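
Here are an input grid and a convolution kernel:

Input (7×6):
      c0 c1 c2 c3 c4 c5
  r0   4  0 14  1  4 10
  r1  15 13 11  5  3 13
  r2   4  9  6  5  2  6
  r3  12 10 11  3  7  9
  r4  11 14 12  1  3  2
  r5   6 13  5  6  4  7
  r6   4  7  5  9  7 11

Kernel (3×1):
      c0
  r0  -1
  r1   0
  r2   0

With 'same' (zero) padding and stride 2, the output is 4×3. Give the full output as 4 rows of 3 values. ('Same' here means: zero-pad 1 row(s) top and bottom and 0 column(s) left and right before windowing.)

0 0 0
-15 -11 -3
-12 -11 -7
-6 -5 -4

Output[0,0]: The receptive field on the zero-padded input at this output position is [0 / 4 / 15]. Elementwise product with the kernel and sum: 0·-1.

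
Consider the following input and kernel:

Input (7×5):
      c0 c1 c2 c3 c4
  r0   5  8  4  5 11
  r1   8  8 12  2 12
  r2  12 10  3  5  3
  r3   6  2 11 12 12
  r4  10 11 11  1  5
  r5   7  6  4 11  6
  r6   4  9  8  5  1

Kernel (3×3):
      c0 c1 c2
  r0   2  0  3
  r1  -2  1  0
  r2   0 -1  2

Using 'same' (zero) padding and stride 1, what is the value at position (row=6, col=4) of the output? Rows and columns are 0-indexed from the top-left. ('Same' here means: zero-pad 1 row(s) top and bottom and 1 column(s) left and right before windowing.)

The receptive field on the zero-padded input at this output position is [11 6 0 / 5 1 0 / 0 0 0]. Elementwise product with the kernel and sum: 11·2 + 0·3 + 5·-2 + 1·1 + 0·-1 + 0·2.

13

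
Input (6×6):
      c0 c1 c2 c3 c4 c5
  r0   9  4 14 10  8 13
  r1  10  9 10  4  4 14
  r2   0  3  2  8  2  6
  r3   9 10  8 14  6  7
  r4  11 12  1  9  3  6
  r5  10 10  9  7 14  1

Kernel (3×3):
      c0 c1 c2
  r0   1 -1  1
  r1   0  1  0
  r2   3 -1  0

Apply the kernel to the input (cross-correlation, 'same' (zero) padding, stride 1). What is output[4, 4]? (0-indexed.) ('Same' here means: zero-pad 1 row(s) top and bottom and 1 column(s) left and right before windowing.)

25

The receptive field on the zero-padded input at this output position is [14 6 7 / 9 3 6 / 7 14 1]. Elementwise product with the kernel and sum: 14·1 + 6·-1 + 7·1 + 3·1 + 7·3 + 14·-1.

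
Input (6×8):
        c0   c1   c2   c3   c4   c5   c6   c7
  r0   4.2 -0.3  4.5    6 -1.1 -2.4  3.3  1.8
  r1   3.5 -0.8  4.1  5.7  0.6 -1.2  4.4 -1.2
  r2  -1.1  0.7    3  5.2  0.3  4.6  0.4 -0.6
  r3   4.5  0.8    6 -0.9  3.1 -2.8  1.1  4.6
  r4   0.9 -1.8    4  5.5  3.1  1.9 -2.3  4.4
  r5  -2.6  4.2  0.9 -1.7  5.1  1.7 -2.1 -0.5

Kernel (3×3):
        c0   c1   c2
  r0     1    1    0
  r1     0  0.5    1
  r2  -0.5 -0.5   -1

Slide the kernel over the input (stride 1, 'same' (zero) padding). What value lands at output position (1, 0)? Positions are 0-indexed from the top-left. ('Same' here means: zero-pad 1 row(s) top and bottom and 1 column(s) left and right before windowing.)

5

The receptive field on the zero-padded input at this output position is [0 4.2 -0.3 / 0 3.5 -0.8 / 0 -1.1 0.7]. Elementwise product with the kernel and sum: 0·1 + 4.2·1 + 3.5·0.5 + -0.8·1 + 0·-0.5 + -1.1·-0.5 + 0.7·-1.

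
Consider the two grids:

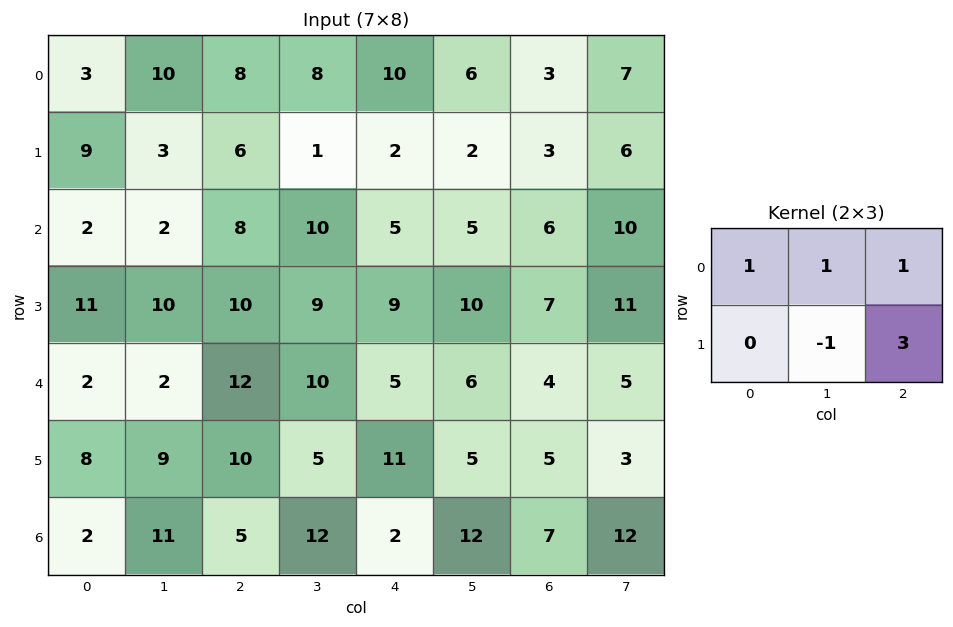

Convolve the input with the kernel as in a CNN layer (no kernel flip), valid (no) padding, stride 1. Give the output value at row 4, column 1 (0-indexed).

The receptive field on the input at this output position is [2 12 10 / 9 10 5]. Elementwise product with the kernel and sum: 2·1 + 12·1 + 10·1 + 10·-1 + 5·3.

29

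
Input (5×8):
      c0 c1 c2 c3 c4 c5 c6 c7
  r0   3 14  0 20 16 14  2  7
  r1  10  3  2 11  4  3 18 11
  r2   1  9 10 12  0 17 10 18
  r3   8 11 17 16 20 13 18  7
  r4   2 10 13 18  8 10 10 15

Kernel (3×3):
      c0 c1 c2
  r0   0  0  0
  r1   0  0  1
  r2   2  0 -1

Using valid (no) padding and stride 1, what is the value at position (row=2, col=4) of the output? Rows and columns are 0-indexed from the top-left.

The receptive field on the input at this output position is [0 17 10 / 20 13 18 / 8 10 10]. Elementwise product with the kernel and sum: 18·1 + 8·2 + 10·-1.

24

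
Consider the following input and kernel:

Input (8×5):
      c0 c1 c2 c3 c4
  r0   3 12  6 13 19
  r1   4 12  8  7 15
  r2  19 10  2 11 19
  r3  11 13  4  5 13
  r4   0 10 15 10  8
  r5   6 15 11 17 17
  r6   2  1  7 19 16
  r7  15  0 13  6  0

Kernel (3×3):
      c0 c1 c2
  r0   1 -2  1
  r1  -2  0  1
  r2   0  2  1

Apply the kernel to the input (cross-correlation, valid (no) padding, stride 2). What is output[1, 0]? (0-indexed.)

The receptive field on the input at this output position is [19 10 2 / 11 13 4 / 0 10 15]. Elementwise product with the kernel and sum: 19·1 + 10·-2 + 2·1 + 11·-2 + 4·1 + 10·2 + 15·1.

18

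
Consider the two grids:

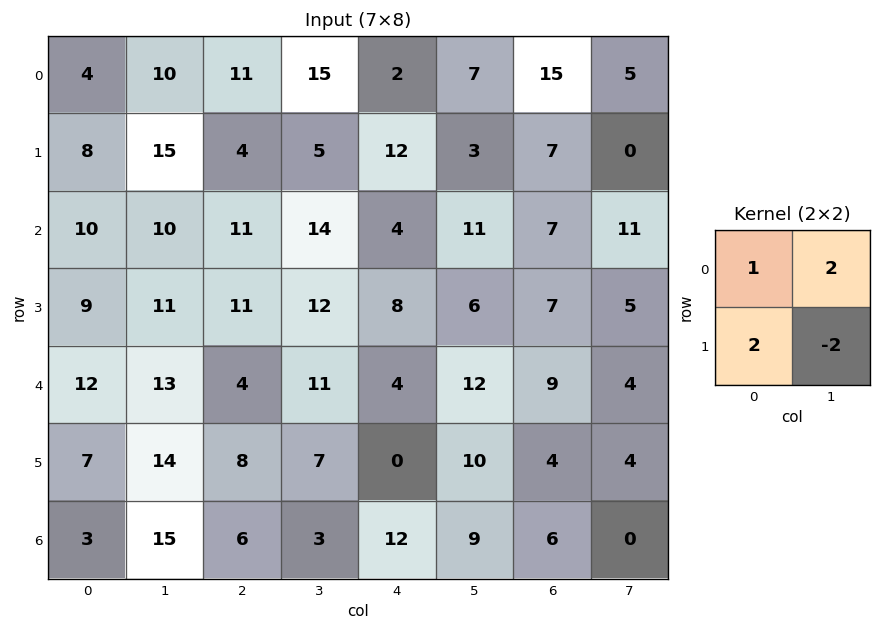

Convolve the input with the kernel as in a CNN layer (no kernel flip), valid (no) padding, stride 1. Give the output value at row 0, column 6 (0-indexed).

The receptive field on the input at this output position is [15 5 / 7 0]. Elementwise product with the kernel and sum: 15·1 + 5·2 + 7·2 + 0·-2.

39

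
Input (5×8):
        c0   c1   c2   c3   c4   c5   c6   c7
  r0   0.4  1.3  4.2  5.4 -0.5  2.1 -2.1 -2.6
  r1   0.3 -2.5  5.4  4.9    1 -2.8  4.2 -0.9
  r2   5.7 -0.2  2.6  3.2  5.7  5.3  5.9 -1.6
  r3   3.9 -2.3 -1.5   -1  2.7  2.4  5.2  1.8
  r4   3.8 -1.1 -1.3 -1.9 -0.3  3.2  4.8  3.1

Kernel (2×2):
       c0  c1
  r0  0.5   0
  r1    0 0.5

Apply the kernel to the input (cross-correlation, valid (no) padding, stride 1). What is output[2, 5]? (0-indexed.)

The receptive field on the input at this output position is [5.3 5.9 / 2.4 5.2]. Elementwise product with the kernel and sum: 5.3·0.5 + 5.2·0.5.

5.25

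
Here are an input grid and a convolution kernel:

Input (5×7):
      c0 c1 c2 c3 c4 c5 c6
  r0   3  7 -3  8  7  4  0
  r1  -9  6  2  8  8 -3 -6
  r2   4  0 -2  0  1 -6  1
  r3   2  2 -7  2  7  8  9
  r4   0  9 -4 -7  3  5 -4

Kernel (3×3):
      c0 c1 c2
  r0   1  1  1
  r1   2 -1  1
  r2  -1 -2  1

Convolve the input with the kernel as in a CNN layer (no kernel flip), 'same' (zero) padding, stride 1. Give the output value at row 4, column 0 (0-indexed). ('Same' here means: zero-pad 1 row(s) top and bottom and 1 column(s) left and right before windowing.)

13

The receptive field on the zero-padded input at this output position is [0 2 2 / 0 0 9 / 0 0 0]. Elementwise product with the kernel and sum: 0·1 + 2·1 + 2·1 + 0·2 + 0·-1 + 9·1 + 0·-1 + 0·-2 + 0·1.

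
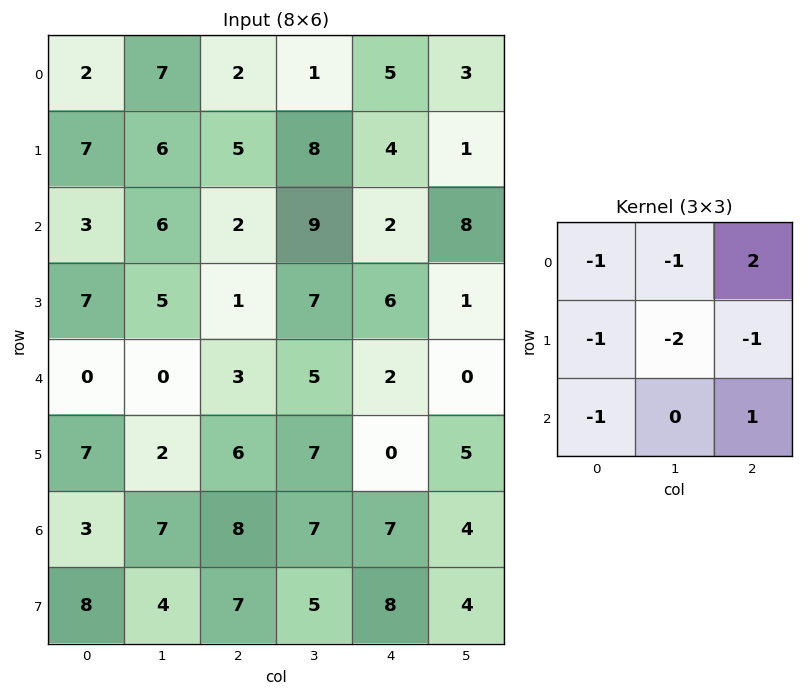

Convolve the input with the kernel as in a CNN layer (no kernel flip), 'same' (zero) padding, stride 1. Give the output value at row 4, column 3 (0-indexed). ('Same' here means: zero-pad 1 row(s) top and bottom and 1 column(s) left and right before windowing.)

The receptive field on the zero-padded input at this output position is [1 7 6 / 3 5 2 / 6 7 0]. Elementwise product with the kernel and sum: 1·-1 + 7·-1 + 6·2 + 3·-1 + 5·-2 + 2·-1 + 6·-1 + 0·1.

-17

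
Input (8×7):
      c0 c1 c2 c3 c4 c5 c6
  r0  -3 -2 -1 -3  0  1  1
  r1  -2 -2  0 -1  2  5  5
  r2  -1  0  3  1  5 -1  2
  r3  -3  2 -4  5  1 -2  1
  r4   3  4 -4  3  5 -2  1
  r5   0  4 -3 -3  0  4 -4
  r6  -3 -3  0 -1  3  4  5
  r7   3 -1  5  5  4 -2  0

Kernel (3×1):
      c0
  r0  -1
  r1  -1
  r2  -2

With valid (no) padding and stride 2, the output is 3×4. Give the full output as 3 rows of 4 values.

7 -5 -12 -10
-2 9 -16 -5
3 7 -11 -7

Output[0,0]: The receptive field on the input at this output position is [-3 / -2 / -1]. Elementwise product with the kernel and sum: -3·-1 + -2·-1 + -1·-2.
Output[0,1]: The receptive field on the input at this output position is [-1 / 0 / 3]. Elementwise product with the kernel and sum: -1·-1 + 0·-1 + 3·-2.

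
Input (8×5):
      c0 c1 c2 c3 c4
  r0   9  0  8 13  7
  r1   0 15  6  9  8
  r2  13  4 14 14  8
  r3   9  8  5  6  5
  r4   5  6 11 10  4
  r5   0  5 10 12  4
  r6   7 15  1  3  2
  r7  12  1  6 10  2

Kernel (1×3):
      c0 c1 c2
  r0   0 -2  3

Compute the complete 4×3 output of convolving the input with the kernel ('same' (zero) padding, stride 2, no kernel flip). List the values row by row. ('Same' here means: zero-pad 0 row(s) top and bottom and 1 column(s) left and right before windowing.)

Output[0,0]: The receptive field on the zero-padded input at this output position is [0 9 0]. Elementwise product with the kernel and sum: 9·-2 + 0·3.

-18 23 -14
-14 14 -16
8 8 -8
31 7 -4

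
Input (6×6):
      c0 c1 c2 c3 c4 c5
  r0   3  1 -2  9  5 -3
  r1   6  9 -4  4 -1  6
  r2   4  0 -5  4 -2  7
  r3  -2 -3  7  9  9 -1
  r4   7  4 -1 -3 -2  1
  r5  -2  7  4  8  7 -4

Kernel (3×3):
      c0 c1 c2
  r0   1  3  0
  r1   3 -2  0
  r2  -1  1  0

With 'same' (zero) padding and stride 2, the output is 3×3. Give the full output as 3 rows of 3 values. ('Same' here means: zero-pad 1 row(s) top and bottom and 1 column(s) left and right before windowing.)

Output[0,0]: The receptive field on the zero-padded input at this output position is [0 0 0 / 0 3 1 / 0 6 9]. Elementwise product with the kernel and sum: 0·1 + 0·3 + 0·3 + 3·-2 + 0·-1 + 6·1.
Output[0,1]: The receptive field on the zero-padded input at this output position is [0 0 0 / 1 -2 9 / 9 -4 4]. Elementwise product with the kernel and sum: 0·1 + 0·3 + 1·3 + -2·-2 + 9·-1 + -4·1.

0 -6 12
8 17 17
-22 29 30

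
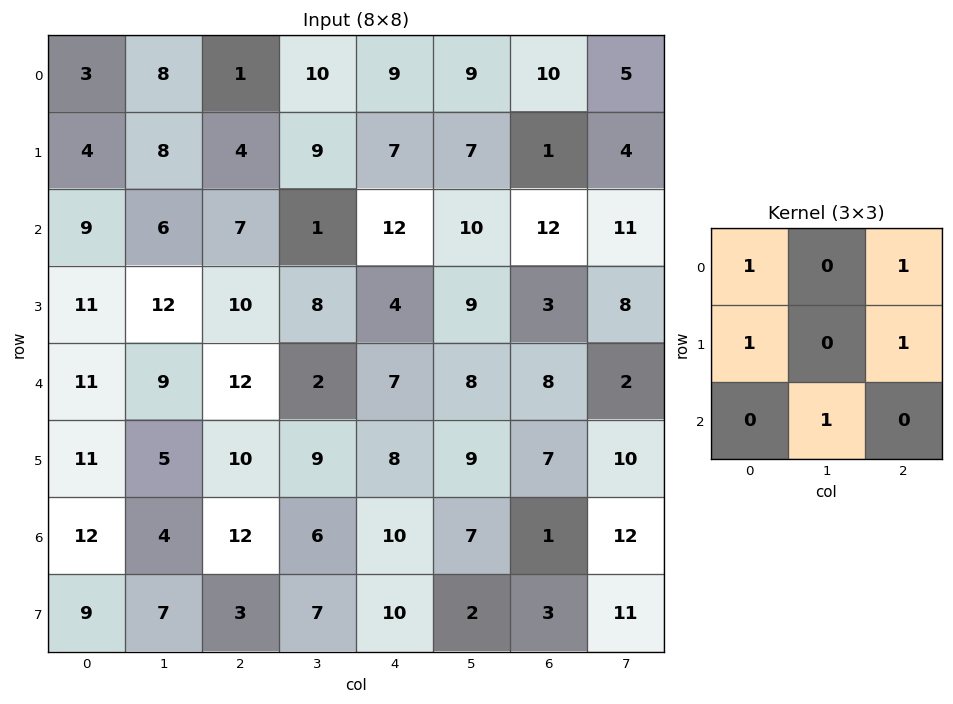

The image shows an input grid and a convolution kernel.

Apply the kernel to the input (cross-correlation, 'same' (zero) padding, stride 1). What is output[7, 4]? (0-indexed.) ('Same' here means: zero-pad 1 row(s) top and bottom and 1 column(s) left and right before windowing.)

22

The receptive field on the zero-padded input at this output position is [6 10 7 / 7 10 2 / 0 0 0]. Elementwise product with the kernel and sum: 6·1 + 7·1 + 7·1 + 2·1 + 0·1.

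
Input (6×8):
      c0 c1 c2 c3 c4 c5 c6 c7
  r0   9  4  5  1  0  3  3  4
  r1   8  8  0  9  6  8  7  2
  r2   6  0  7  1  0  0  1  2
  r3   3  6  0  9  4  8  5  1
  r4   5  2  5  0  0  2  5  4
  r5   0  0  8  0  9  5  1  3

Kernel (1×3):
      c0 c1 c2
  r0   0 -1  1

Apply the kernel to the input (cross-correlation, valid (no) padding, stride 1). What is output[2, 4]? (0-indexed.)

The receptive field on the input at this output position is [0 0 1]. Elementwise product with the kernel and sum: 0·-1 + 1·1.

1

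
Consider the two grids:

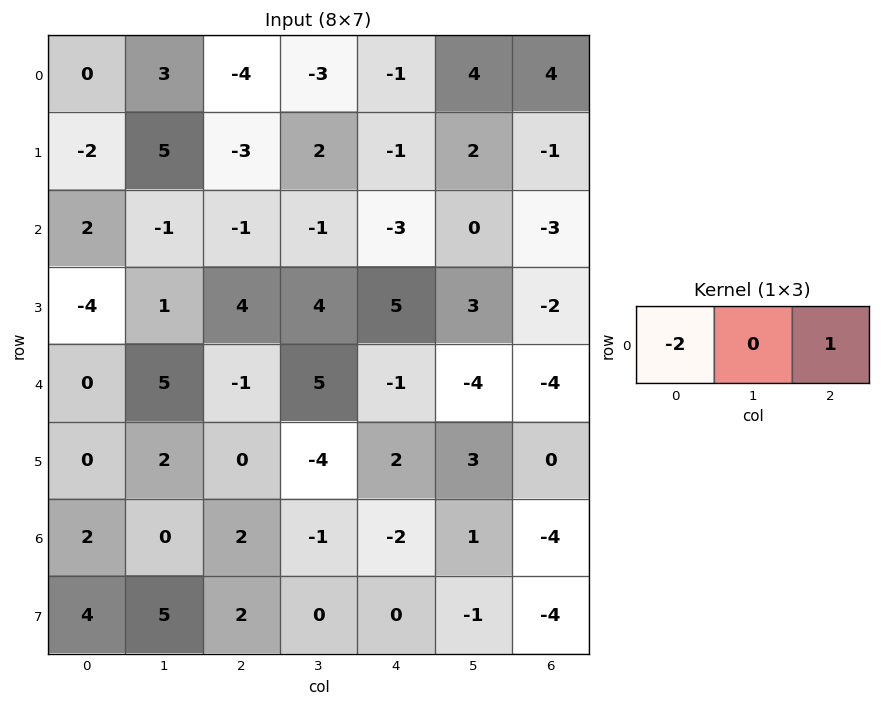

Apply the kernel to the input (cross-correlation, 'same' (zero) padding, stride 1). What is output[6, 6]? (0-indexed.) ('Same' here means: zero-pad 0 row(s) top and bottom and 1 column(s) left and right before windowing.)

The receptive field on the zero-padded input at this output position is [1 -4 0]. Elementwise product with the kernel and sum: 1·-2 + 0·1.

-2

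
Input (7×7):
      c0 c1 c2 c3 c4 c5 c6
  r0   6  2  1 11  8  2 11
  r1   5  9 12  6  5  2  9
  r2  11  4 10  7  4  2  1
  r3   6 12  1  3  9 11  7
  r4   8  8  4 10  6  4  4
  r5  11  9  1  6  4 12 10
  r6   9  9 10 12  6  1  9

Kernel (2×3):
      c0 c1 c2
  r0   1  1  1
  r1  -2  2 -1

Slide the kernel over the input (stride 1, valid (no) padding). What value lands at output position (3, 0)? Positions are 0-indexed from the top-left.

15

The receptive field on the input at this output position is [6 12 1 / 8 8 4]. Elementwise product with the kernel and sum: 6·1 + 12·1 + 1·1 + 8·-2 + 8·2 + 4·-1.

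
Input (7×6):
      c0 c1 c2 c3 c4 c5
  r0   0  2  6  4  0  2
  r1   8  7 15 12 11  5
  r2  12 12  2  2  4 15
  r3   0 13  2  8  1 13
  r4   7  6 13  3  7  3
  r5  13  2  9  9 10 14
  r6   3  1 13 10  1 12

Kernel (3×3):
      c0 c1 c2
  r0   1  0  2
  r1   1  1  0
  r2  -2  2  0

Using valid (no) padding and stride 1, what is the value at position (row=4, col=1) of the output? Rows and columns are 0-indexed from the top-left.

47

The receptive field on the input at this output position is [6 13 3 / 2 9 9 / 1 13 10]. Elementwise product with the kernel and sum: 6·1 + 3·2 + 2·1 + 9·1 + 1·-2 + 13·2.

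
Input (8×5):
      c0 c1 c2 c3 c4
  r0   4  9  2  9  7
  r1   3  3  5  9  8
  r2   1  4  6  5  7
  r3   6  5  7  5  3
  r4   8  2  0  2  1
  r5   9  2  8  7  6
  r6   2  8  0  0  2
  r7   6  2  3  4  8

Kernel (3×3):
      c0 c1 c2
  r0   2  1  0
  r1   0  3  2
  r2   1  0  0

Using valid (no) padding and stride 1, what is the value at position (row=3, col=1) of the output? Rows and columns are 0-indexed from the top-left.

23

The receptive field on the input at this output position is [5 7 5 / 2 0 2 / 2 8 7]. Elementwise product with the kernel and sum: 5·2 + 7·1 + 0·3 + 2·2 + 2·1.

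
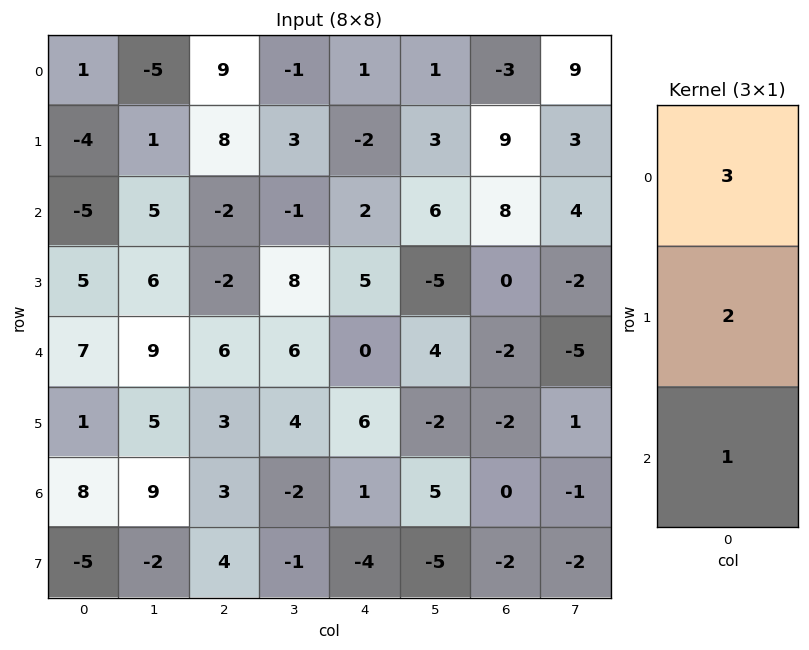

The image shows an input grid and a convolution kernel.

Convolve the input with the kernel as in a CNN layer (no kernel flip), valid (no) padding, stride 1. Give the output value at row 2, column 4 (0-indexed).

16

The receptive field on the input at this output position is [2 / 5 / 0]. Elementwise product with the kernel and sum: 2·3 + 5·2 + 0·1.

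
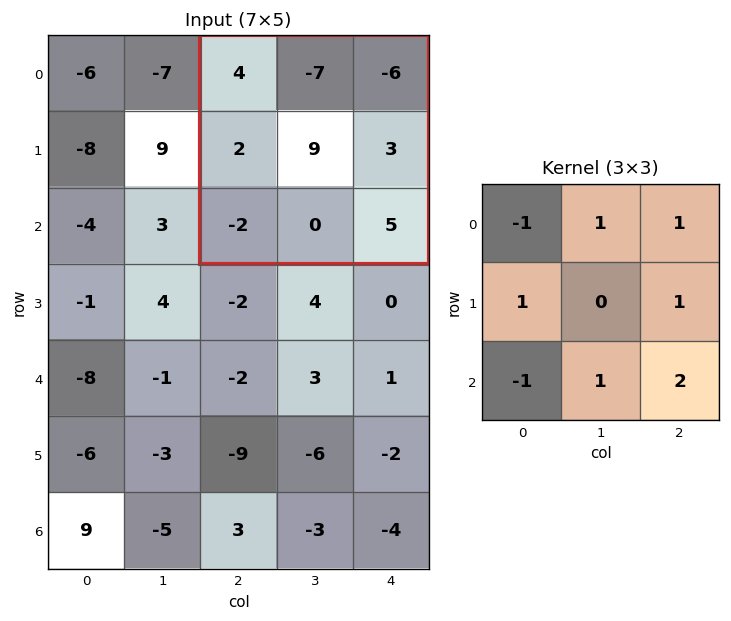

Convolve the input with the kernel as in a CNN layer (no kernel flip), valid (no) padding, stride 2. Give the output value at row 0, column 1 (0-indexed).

The receptive field on the input at this output position is [4 -7 -6 / 2 9 3 / -2 0 5]. Elementwise product with the kernel and sum: 4·-1 + -7·1 + -6·1 + 2·1 + 3·1 + -2·-1 + 0·1 + 5·2.

0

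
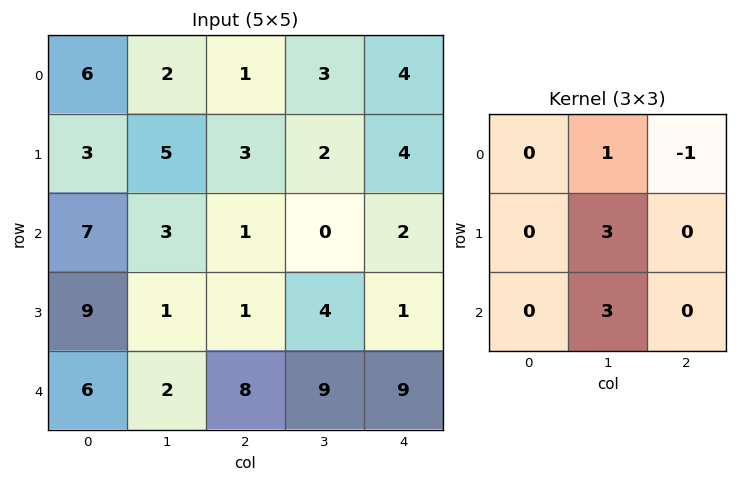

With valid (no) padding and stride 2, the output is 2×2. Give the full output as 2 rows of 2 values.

Output[0,0]: The receptive field on the input at this output position is [6 2 1 / 3 5 3 / 7 3 1]. Elementwise product with the kernel and sum: 2·1 + 1·-1 + 5·3 + 3·3.

25 5
11 37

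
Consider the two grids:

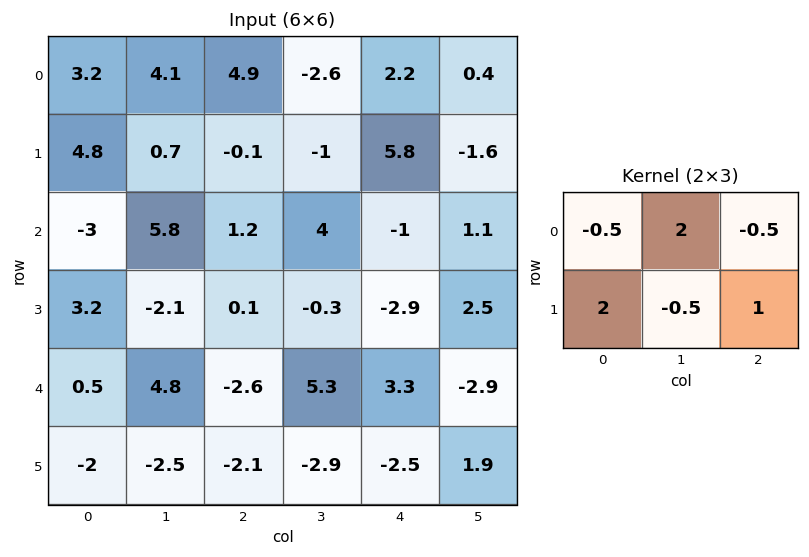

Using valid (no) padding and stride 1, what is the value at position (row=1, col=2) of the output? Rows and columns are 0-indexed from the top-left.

The receptive field on the input at this output position is [-0.1 -1 5.8 / 1.2 4 -1]. Elementwise product with the kernel and sum: -0.1·-0.5 + -1·2 + 5.8·-0.5 + 1.2·2 + 4·-0.5 + -1·1.

-5.45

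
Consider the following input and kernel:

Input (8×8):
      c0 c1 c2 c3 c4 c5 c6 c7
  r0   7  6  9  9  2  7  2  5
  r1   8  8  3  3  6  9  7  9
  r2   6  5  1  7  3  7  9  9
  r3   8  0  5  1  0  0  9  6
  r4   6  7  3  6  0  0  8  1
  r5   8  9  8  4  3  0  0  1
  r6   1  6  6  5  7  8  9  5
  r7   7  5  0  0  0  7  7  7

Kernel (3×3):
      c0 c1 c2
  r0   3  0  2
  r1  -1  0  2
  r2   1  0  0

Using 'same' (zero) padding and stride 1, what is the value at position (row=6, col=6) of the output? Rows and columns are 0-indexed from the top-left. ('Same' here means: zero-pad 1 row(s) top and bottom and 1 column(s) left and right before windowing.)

11

The receptive field on the zero-padded input at this output position is [0 0 1 / 8 9 5 / 7 7 7]. Elementwise product with the kernel and sum: 0·3 + 1·2 + 8·-1 + 5·2 + 7·1.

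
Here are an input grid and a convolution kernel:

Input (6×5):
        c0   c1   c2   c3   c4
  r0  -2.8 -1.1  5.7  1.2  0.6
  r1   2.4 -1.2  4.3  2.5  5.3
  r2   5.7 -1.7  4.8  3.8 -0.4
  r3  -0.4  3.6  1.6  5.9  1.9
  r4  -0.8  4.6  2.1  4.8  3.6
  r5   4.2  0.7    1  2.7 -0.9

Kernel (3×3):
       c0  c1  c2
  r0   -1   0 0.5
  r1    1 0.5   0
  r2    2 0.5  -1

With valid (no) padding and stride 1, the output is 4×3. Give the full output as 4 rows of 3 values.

Output[0,0]: The receptive field on the input at this output position is [-2.8 -1.1 5.7 / 2.4 -1.2 4.3 / 5.7 -1.7 4.8]. Elementwise product with the kernel and sum: -2.8·-1 + 5.7·0.5 + 2.4·1 + -1.2·0.5 + 5.7·2 + -1.7·0.5 + 4.8·-1.
Output[0,1]: The receptive field on the input at this output position is [-1.1 5.7 1.2 / -1.2 4.3 2.5 / -1.7 4.8 3.8]. Elementwise product with the kernel and sum: -1.1·-1 + 1.2·0.5 + -1.2·1 + 4.3·0.5 + -1.7·2 + 4.8·0.5 + 3.8·-1.

13.2 -2.15 12.05
4 5.25 9.3
-3.3 13.45 2.55
10.45 4.2 8.1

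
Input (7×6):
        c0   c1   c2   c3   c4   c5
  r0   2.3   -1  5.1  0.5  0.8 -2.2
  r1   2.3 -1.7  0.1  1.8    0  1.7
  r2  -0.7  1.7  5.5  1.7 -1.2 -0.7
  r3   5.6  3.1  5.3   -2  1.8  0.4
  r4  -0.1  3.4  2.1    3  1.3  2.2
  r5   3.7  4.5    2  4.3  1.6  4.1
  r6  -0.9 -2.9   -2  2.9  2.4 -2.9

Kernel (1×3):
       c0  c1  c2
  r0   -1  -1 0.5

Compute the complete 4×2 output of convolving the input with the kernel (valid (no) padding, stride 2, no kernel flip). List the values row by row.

1.25 -5.2
1.75 -7.8
-2.25 -4.45
2.8 0.3

Output[0,0]: The receptive field on the input at this output position is [2.3 -1 5.1]. Elementwise product with the kernel and sum: 2.3·-1 + -1·-1 + 5.1·0.5.
Output[0,1]: The receptive field on the input at this output position is [5.1 0.5 0.8]. Elementwise product with the kernel and sum: 5.1·-1 + 0.5·-1 + 0.8·0.5.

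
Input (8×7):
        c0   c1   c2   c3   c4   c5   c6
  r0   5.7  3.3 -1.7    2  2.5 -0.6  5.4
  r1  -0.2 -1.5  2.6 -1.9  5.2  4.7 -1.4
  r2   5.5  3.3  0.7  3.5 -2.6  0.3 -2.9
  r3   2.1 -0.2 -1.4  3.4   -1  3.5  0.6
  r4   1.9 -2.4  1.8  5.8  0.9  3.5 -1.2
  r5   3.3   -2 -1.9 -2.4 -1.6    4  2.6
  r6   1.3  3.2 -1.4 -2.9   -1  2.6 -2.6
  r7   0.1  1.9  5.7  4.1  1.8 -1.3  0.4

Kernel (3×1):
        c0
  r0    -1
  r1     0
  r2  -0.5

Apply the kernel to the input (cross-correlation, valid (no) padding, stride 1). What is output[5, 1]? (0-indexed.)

The receptive field on the input at this output position is [-2 / 3.2 / 1.9]. Elementwise product with the kernel and sum: -2·-1 + 1.9·-0.5.

1.05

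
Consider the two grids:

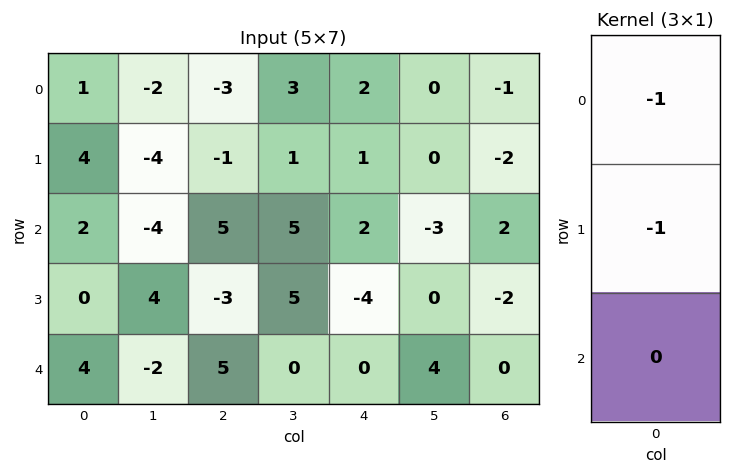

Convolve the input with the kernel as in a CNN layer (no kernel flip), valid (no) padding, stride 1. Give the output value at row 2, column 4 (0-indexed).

2

The receptive field on the input at this output position is [2 / -4 / 0]. Elementwise product with the kernel and sum: 2·-1 + -4·-1.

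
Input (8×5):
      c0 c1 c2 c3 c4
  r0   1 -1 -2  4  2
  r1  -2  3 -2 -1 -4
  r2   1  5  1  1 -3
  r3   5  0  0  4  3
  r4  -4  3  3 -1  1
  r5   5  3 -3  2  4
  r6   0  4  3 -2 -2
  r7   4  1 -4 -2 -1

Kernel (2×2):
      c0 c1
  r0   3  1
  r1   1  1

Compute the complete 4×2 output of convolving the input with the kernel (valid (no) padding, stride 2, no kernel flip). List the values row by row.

Output[0,0]: The receptive field on the input at this output position is [1 -1 / -2 3]. Elementwise product with the kernel and sum: 1·3 + -1·1 + -2·1 + 3·1.
Output[0,1]: The receptive field on the input at this output position is [-2 4 / -2 -1]. Elementwise product with the kernel and sum: -2·3 + 4·1 + -2·1 + -1·1.

3 -5
13 8
-1 7
9 1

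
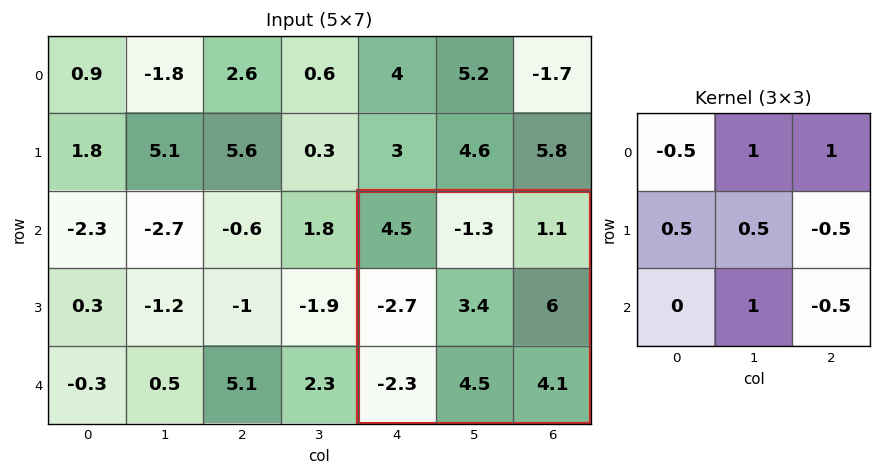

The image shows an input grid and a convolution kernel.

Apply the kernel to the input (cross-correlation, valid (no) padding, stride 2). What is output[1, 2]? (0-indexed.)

-2.65

The receptive field on the input at this output position is [4.5 -1.3 1.1 / -2.7 3.4 6 / -2.3 4.5 4.1]. Elementwise product with the kernel and sum: 4.5·-0.5 + -1.3·1 + 1.1·1 + -2.7·0.5 + 3.4·0.5 + 6·-0.5 + 4.5·1 + 4.1·-0.5.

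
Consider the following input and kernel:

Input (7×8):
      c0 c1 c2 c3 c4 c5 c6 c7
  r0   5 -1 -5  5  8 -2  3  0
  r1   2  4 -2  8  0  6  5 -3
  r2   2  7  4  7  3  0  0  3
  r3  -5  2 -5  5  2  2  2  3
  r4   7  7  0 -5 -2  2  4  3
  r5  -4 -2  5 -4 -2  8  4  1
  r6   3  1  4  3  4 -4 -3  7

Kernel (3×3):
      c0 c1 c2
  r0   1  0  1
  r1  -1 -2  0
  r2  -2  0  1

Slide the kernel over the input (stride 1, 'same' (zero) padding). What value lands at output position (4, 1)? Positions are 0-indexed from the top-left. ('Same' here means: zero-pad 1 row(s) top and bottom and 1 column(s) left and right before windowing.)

-18

The receptive field on the zero-padded input at this output position is [-5 2 -5 / 7 7 0 / -4 -2 5]. Elementwise product with the kernel and sum: -5·1 + -5·1 + 7·-1 + 7·-2 + -4·-2 + 5·1.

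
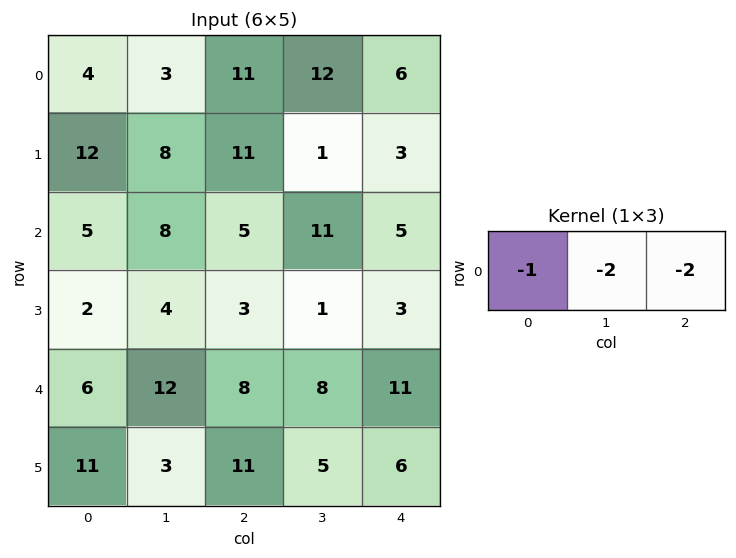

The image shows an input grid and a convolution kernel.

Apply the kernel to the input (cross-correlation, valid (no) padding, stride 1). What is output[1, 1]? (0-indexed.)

-32

The receptive field on the input at this output position is [8 11 1]. Elementwise product with the kernel and sum: 8·-1 + 11·-2 + 1·-2.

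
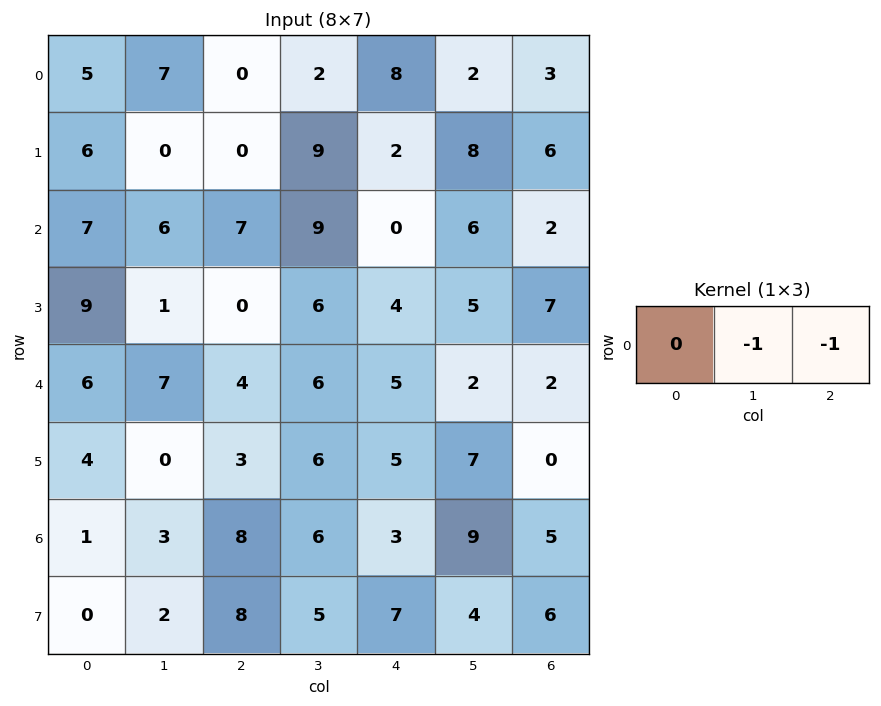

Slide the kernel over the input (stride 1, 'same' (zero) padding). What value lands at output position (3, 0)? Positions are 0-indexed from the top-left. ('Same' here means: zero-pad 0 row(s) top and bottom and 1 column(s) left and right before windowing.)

-10

The receptive field on the zero-padded input at this output position is [0 9 1]. Elementwise product with the kernel and sum: 9·-1 + 1·-1.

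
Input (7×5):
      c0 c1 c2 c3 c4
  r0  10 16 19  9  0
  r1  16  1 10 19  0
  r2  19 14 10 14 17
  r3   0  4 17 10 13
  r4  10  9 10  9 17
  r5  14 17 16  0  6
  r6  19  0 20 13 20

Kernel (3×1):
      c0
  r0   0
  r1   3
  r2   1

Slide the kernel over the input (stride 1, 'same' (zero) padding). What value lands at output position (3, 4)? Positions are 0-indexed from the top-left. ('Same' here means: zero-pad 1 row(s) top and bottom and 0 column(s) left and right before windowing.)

56

The receptive field on the zero-padded input at this output position is [17 / 13 / 17]. Elementwise product with the kernel and sum: 13·3 + 17·1.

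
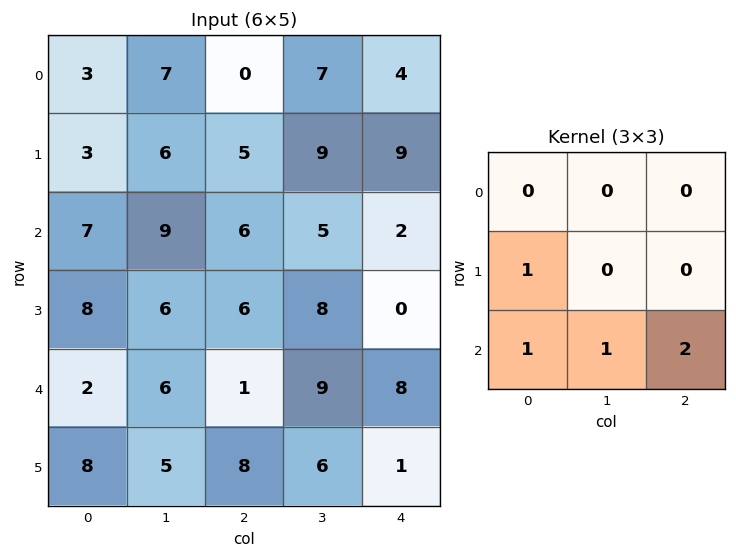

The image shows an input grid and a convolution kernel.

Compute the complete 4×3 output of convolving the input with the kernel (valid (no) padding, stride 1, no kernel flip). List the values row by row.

31 31 20
33 37 20
18 31 32
31 31 17

Output[0,0]: The receptive field on the input at this output position is [3 7 0 / 3 6 5 / 7 9 6]. Elementwise product with the kernel and sum: 3·1 + 7·1 + 9·1 + 6·2.
Output[0,1]: The receptive field on the input at this output position is [7 0 7 / 6 5 9 / 9 6 5]. Elementwise product with the kernel and sum: 6·1 + 9·1 + 6·1 + 5·2.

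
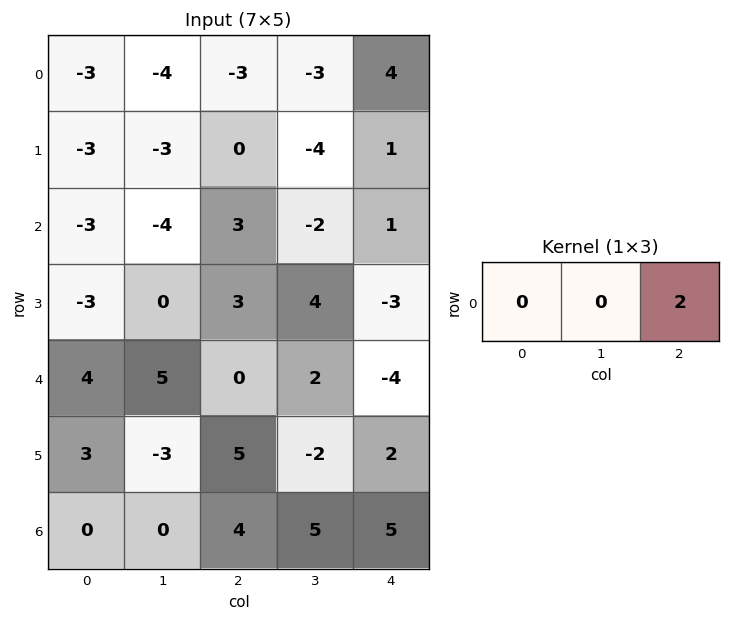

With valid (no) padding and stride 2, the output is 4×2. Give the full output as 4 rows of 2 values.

-6 8
6 2
0 -8
8 10

Output[0,0]: The receptive field on the input at this output position is [-3 -4 -3]. Elementwise product with the kernel and sum: -3·2.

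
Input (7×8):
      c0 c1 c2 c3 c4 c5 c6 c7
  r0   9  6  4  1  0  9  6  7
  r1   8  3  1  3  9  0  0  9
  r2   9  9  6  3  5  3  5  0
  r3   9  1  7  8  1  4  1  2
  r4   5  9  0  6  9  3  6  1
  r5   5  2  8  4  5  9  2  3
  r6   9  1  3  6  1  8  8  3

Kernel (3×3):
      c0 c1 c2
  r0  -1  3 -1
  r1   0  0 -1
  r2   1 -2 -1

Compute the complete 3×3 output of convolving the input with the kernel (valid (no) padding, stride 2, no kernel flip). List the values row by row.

Output[0,0]: The receptive field on the input at this output position is [9 6 4 / 8 3 1 / 9 9 6]. Elementwise product with the kernel and sum: 9·-1 + 6·3 + 4·-1 + 1·-1 + 9·1 + 9·-2 + 6·-1.

-11 -15 15
-8 -24 -5
18 -6 -31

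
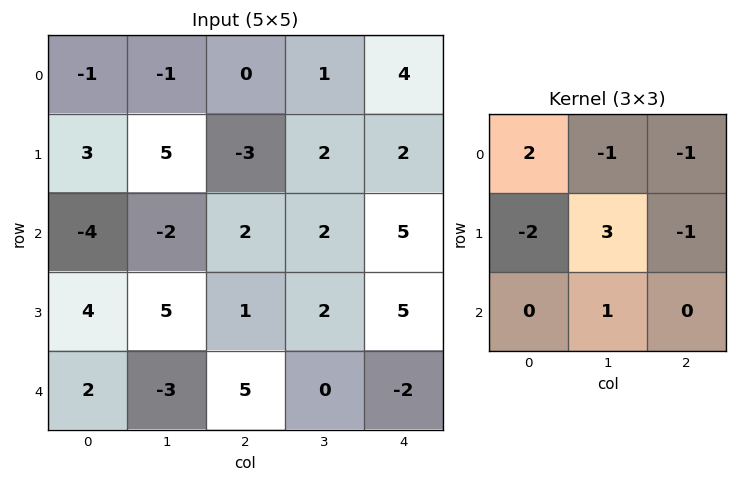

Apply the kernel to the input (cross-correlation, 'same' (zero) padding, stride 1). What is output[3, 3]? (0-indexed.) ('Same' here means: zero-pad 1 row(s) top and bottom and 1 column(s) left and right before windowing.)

The receptive field on the zero-padded input at this output position is [2 2 5 / 1 2 5 / 5 0 -2]. Elementwise product with the kernel and sum: 2·2 + 2·-1 + 5·-1 + 1·-2 + 2·3 + 5·-1 + 0·1.

-4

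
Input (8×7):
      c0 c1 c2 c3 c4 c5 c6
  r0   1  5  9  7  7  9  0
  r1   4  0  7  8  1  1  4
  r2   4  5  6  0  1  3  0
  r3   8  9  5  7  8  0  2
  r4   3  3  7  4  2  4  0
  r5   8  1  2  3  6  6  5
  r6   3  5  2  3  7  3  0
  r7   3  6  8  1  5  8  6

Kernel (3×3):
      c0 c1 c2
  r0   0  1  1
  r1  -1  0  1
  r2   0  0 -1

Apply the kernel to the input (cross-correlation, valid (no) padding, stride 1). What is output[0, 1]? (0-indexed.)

24

The receptive field on the input at this output position is [5 9 7 / 0 7 8 / 5 6 0]. Elementwise product with the kernel and sum: 9·1 + 7·1 + 0·-1 + 8·1 + 0·-1.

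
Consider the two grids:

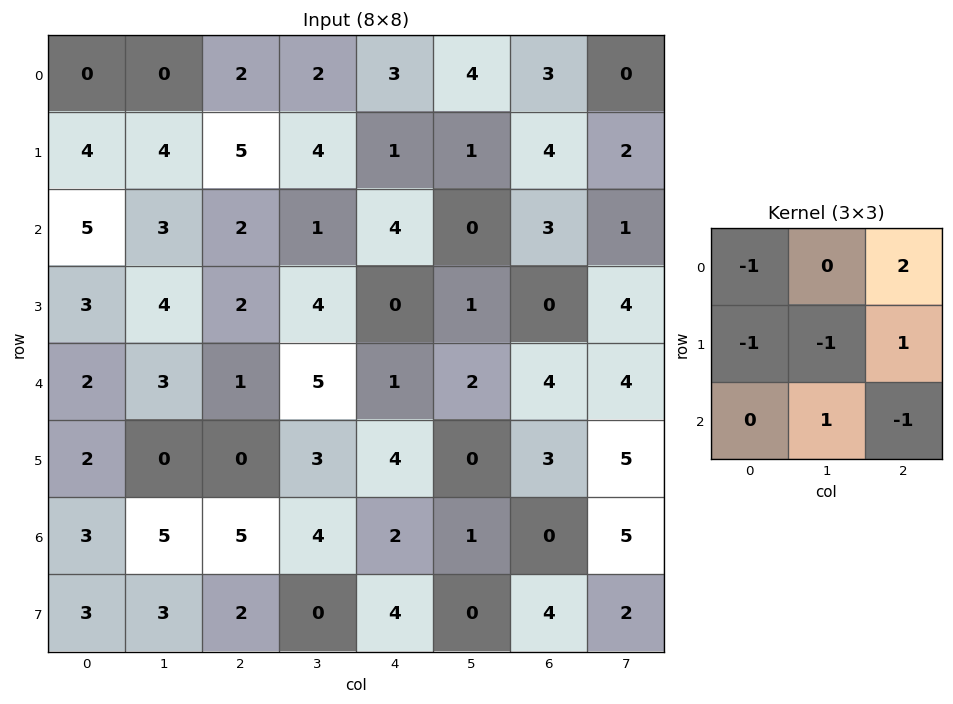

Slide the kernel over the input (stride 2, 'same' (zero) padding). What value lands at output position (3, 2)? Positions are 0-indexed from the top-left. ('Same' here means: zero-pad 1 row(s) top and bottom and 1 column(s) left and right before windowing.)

The receptive field on the zero-padded input at this output position is [3 4 0 / 4 2 1 / 0 4 0]. Elementwise product with the kernel and sum: 3·-1 + 0·2 + 4·-1 + 2·-1 + 1·1 + 4·1 + 0·-1.

-4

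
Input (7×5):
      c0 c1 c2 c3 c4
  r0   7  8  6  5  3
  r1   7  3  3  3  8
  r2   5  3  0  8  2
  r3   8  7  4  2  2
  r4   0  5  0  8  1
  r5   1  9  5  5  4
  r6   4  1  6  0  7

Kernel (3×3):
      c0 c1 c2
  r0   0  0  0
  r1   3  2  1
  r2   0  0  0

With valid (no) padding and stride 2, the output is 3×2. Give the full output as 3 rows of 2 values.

30 23
42 18
26 29

Output[0,0]: The receptive field on the input at this output position is [7 8 6 / 7 3 3 / 5 3 0]. Elementwise product with the kernel and sum: 7·3 + 3·2 + 3·1.
Output[0,1]: The receptive field on the input at this output position is [6 5 3 / 3 3 8 / 0 8 2]. Elementwise product with the kernel and sum: 3·3 + 3·2 + 8·1.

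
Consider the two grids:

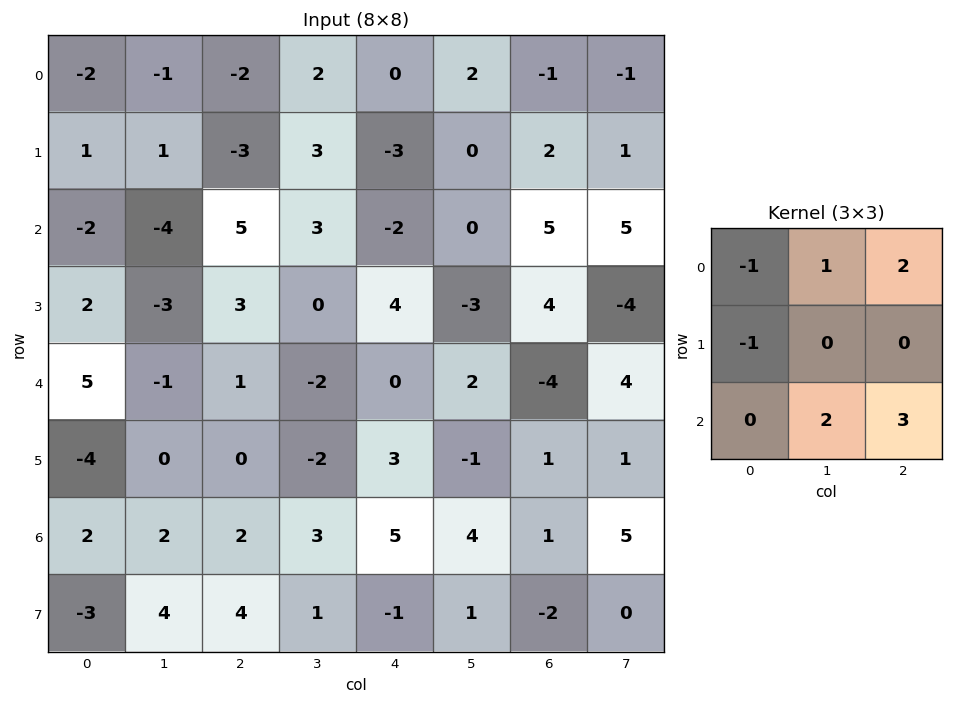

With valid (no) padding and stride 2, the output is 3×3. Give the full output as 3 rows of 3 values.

3 7 18
7 -13 0
10 18 2

Output[0,0]: The receptive field on the input at this output position is [-2 -1 -2 / 1 1 -3 / -2 -4 5]. Elementwise product with the kernel and sum: -2·-1 + -1·1 + -2·2 + 1·-1 + -4·2 + 5·3.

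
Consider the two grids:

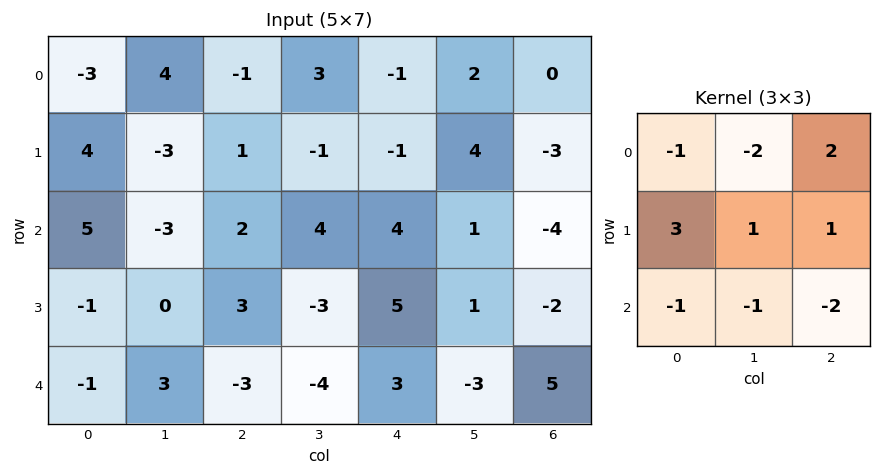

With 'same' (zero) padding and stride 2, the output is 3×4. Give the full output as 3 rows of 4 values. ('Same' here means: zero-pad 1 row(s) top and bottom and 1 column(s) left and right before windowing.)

3 18 4 5
-11 -1 24 2
4 -10 -17 -1

Output[0,0]: The receptive field on the zero-padded input at this output position is [0 0 0 / 0 -3 4 / 0 4 -3]. Elementwise product with the kernel and sum: 0·-1 + 0·-2 + 0·2 + 0·3 + -3·1 + 4·1 + 0·-1 + 4·-1 + -3·-2.
Output[0,1]: The receptive field on the zero-padded input at this output position is [0 0 0 / 4 -1 3 / -3 1 -1]. Elementwise product with the kernel and sum: 0·-1 + 0·-2 + 0·2 + 4·3 + -1·1 + 3·1 + -3·-1 + 1·-1 + -1·-2.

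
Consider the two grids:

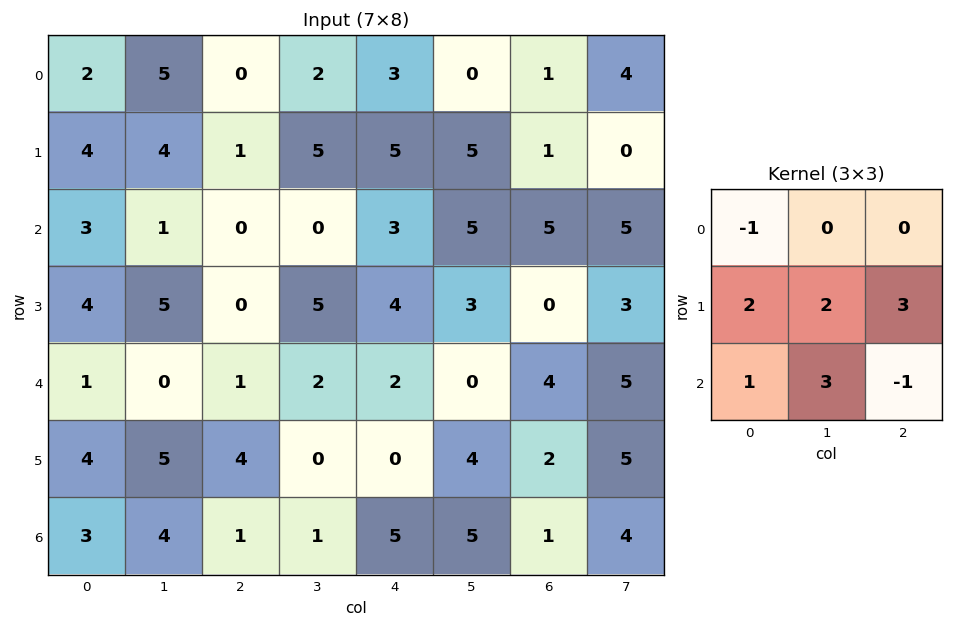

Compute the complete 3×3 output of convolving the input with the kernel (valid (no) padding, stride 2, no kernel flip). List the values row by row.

23 24 33
15 27 9
43 6 31

Output[0,0]: The receptive field on the input at this output position is [2 5 0 / 4 4 1 / 3 1 0]. Elementwise product with the kernel and sum: 2·-1 + 4·2 + 4·2 + 1·3 + 3·1 + 1·3 + 0·-1.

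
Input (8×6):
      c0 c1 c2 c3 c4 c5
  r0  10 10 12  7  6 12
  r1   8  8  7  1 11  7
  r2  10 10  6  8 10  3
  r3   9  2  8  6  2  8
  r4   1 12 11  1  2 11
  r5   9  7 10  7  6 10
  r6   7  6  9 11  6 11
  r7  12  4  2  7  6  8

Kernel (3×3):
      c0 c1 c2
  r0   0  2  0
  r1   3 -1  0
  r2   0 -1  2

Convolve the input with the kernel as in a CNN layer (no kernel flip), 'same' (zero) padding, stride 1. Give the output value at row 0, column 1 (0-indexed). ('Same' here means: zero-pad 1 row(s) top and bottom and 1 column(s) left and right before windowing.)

The receptive field on the zero-padded input at this output position is [0 0 0 / 10 10 12 / 8 8 7]. Elementwise product with the kernel and sum: 0·2 + 10·3 + 10·-1 + 8·-1 + 7·2.

26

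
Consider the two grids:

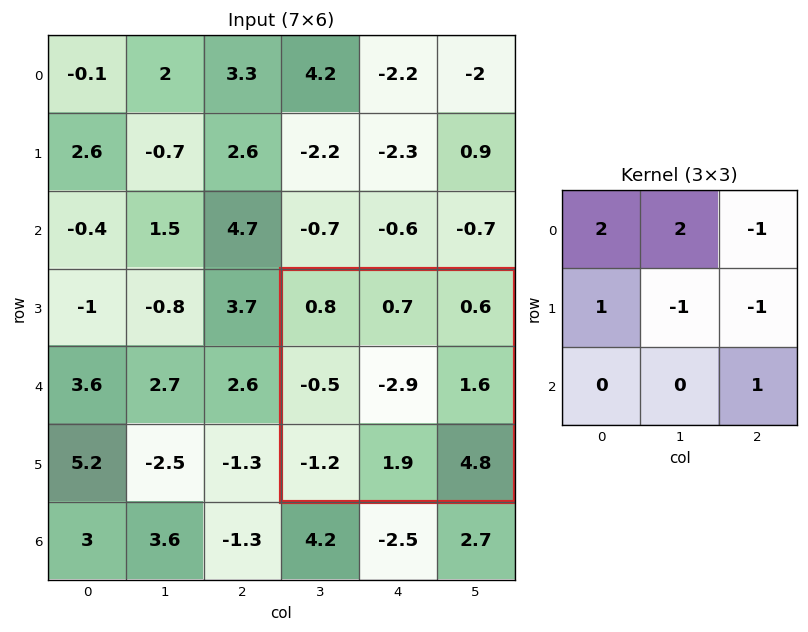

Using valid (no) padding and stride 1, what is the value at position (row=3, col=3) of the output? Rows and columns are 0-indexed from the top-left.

8

The receptive field on the input at this output position is [0.8 0.7 0.6 / -0.5 -2.9 1.6 / -1.2 1.9 4.8]. Elementwise product with the kernel and sum: 0.8·2 + 0.7·2 + 0.6·-1 + -0.5·1 + -2.9·-1 + 1.6·-1 + 4.8·1.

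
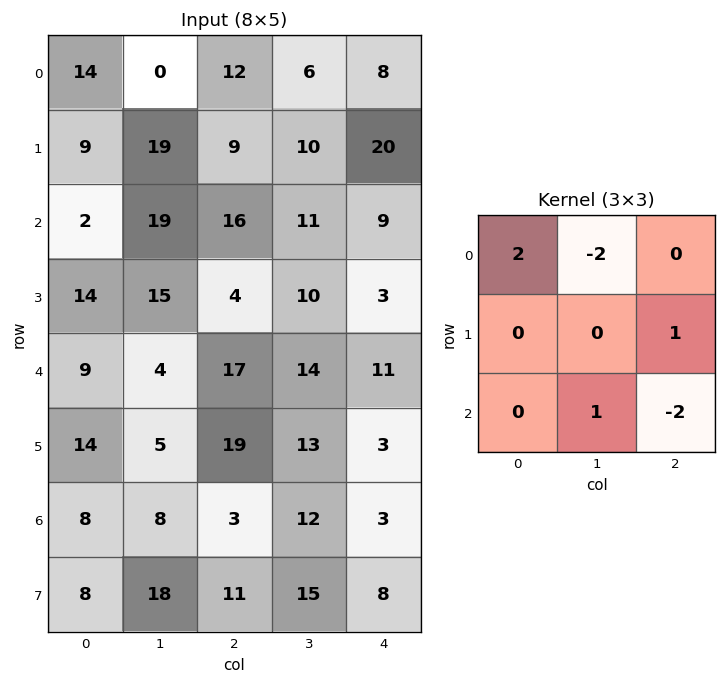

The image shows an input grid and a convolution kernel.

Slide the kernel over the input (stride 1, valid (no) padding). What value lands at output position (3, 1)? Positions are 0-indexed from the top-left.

29

The receptive field on the input at this output position is [15 4 10 / 4 17 14 / 5 19 13]. Elementwise product with the kernel and sum: 15·2 + 4·-2 + 14·1 + 19·1 + 13·-2.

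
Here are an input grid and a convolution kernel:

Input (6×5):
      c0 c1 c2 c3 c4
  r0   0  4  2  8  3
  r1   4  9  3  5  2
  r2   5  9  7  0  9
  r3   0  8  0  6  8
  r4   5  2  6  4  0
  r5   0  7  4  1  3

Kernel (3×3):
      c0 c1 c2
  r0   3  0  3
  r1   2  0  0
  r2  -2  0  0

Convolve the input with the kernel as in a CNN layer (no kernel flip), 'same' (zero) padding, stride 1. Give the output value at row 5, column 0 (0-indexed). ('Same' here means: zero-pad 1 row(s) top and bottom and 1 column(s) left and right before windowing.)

The receptive field on the zero-padded input at this output position is [0 5 2 / 0 0 7 / 0 0 0]. Elementwise product with the kernel and sum: 0·3 + 2·3 + 0·2 + 0·-2.

6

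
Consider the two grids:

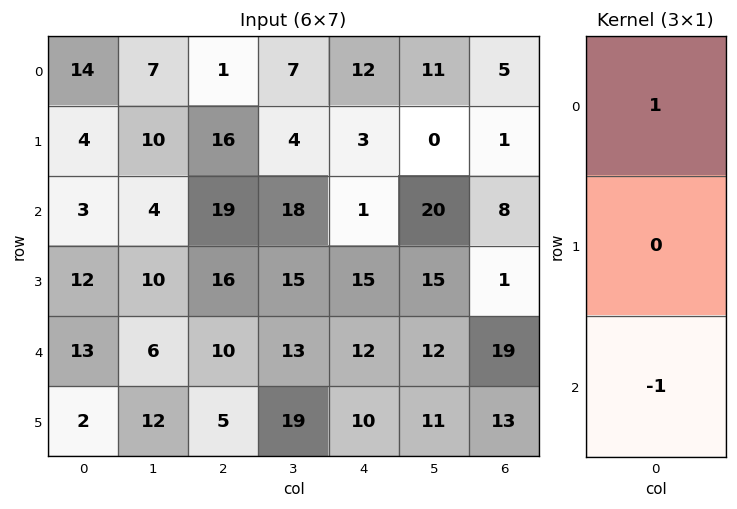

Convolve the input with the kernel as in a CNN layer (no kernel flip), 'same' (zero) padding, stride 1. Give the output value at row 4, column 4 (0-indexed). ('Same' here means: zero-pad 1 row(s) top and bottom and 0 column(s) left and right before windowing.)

The receptive field on the zero-padded input at this output position is [15 / 12 / 10]. Elementwise product with the kernel and sum: 15·1 + 10·-1.

5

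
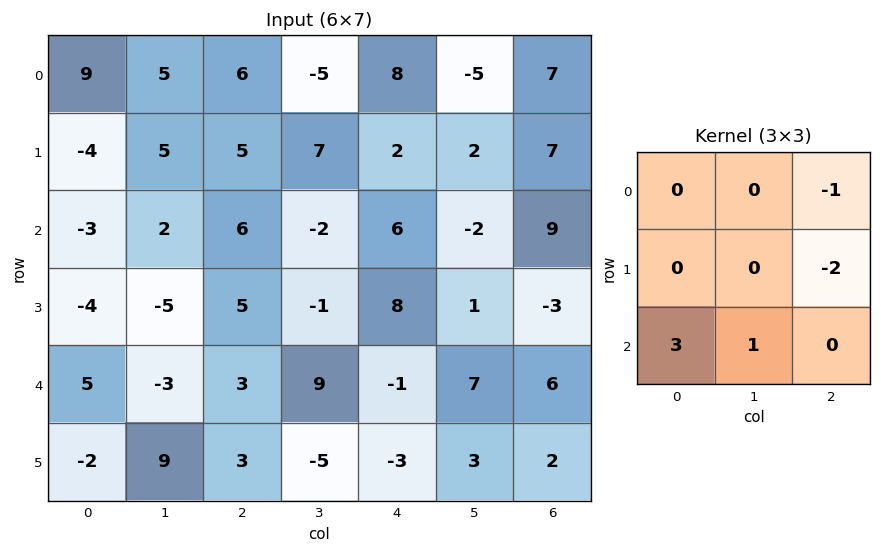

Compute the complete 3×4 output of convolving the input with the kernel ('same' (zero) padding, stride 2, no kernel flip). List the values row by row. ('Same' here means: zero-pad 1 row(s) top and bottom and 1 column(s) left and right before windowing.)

-14 30 33 13
-13 -13 7 0
9 13 -33 11

Output[0,0]: The receptive field on the zero-padded input at this output position is [0 0 0 / 0 9 5 / 0 -4 5]. Elementwise product with the kernel and sum: 0·-1 + 5·-2 + 0·3 + -4·1.
Output[0,1]: The receptive field on the zero-padded input at this output position is [0 0 0 / 5 6 -5 / 5 5 7]. Elementwise product with the kernel and sum: 0·-1 + -5·-2 + 5·3 + 5·1.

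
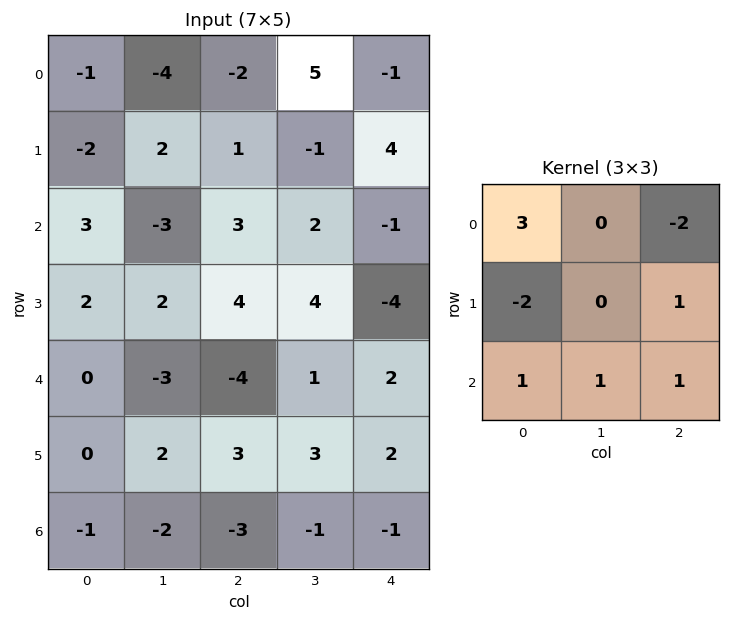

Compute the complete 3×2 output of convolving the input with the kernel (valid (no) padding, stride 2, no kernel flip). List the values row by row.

9 2
-4 -2
5 -25

Output[0,0]: The receptive field on the input at this output position is [-1 -4 -2 / -2 2 1 / 3 -3 3]. Elementwise product with the kernel and sum: -1·3 + -2·-2 + -2·-2 + 1·1 + 3·1 + -3·1 + 3·1.
Output[0,1]: The receptive field on the input at this output position is [-2 5 -1 / 1 -1 4 / 3 2 -1]. Elementwise product with the kernel and sum: -2·3 + -1·-2 + 1·-2 + 4·1 + 3·1 + 2·1 + -1·1.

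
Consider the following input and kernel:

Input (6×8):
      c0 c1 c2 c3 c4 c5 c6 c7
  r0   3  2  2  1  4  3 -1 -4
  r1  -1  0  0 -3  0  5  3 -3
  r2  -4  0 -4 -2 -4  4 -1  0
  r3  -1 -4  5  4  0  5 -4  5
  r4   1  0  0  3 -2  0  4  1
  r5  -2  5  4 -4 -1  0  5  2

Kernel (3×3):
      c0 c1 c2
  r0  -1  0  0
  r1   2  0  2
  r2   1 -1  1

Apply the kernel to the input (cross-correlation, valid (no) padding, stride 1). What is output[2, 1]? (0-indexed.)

3

The receptive field on the input at this output position is [0 -4 -2 / -4 5 4 / 0 0 3]. Elementwise product with the kernel and sum: 0·-1 + -4·2 + 4·2 + 0·1 + 0·-1 + 3·1.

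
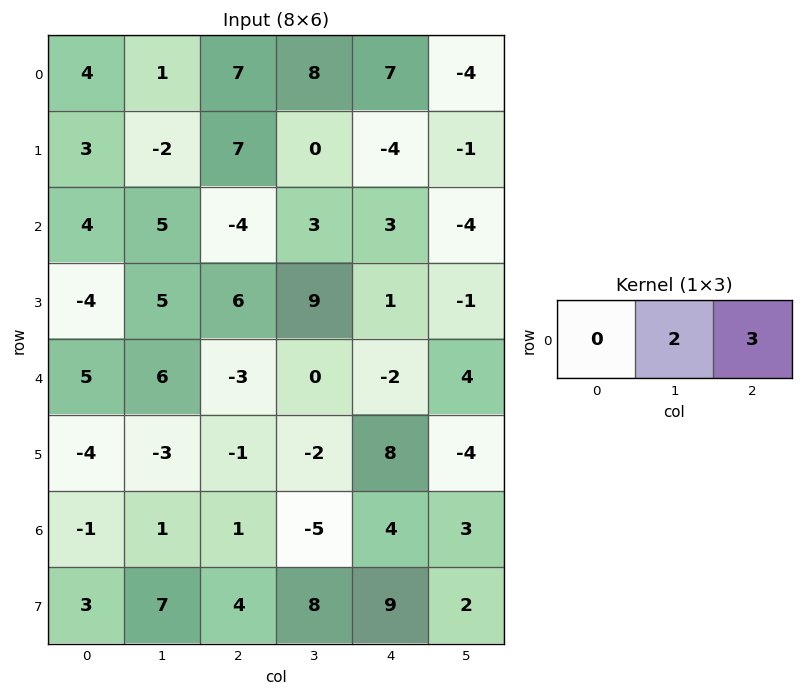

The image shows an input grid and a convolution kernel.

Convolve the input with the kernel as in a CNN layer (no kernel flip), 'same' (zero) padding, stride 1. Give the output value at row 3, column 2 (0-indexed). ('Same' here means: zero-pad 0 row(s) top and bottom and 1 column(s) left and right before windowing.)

39

The receptive field on the zero-padded input at this output position is [5 6 9]. Elementwise product with the kernel and sum: 6·2 + 9·3.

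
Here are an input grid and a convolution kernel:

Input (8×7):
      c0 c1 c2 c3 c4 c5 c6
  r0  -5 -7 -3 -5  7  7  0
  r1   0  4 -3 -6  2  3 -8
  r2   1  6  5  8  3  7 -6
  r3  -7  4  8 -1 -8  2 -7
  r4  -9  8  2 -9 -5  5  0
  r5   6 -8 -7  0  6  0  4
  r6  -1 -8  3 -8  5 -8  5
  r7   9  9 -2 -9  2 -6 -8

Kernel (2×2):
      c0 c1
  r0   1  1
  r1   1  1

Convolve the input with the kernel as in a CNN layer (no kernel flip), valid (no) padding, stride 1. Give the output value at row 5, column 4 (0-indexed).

The receptive field on the input at this output position is [6 0 / 5 -8]. Elementwise product with the kernel and sum: 6·1 + 0·1 + 5·1 + -8·1.

3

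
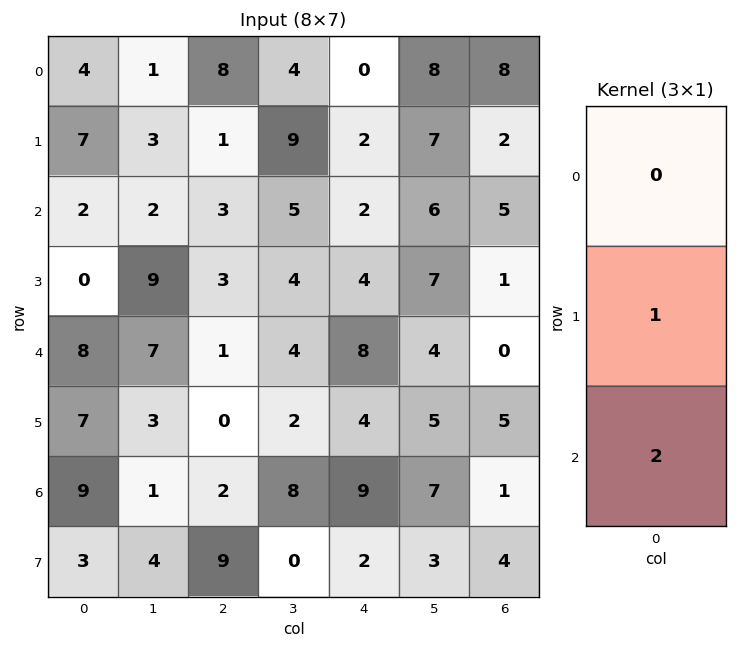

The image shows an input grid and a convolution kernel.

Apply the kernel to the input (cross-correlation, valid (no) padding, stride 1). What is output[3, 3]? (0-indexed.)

8

The receptive field on the input at this output position is [4 / 4 / 2]. Elementwise product with the kernel and sum: 4·1 + 2·2.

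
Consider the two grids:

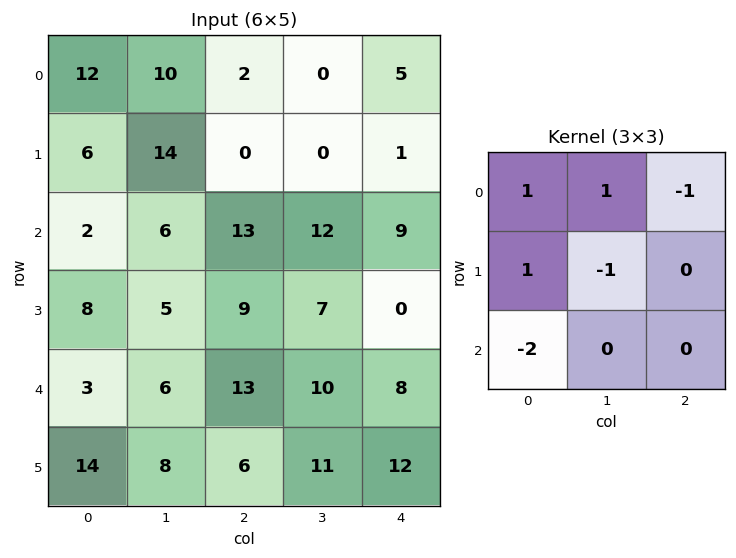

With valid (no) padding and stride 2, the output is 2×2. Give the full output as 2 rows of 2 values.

Output[0,0]: The receptive field on the input at this output position is [12 10 2 / 6 14 0 / 2 6 13]. Elementwise product with the kernel and sum: 12·1 + 10·1 + 2·-1 + 6·1 + 14·-1 + 2·-2.
Output[0,1]: The receptive field on the input at this output position is [2 0 5 / 0 0 1 / 13 12 9]. Elementwise product with the kernel and sum: 2·1 + 0·1 + 5·-1 + 0·1 + 0·-1 + 13·-2.

8 -29
-8 -8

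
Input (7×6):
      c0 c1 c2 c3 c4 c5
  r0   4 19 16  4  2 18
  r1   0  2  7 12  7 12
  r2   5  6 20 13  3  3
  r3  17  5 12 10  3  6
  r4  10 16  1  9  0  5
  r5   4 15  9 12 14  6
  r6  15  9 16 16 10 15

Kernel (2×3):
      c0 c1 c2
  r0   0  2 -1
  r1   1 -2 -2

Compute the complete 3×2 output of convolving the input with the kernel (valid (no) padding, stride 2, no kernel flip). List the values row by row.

4 -25
-25 9
-13 -25

Output[0,0]: The receptive field on the input at this output position is [4 19 16 / 0 2 7]. Elementwise product with the kernel and sum: 19·2 + 16·-1 + 0·1 + 2·-2 + 7·-2.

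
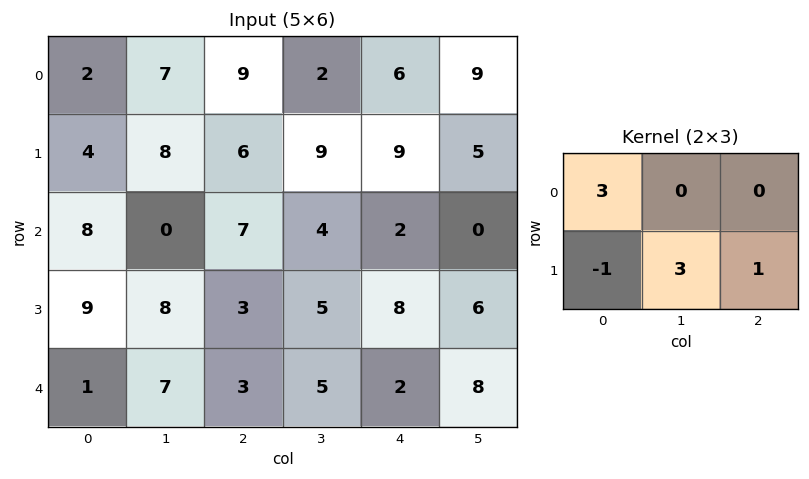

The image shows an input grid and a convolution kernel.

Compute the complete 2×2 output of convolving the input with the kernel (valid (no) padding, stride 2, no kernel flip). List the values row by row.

Output[0,0]: The receptive field on the input at this output position is [2 7 9 / 4 8 6]. Elementwise product with the kernel and sum: 2·3 + 4·-1 + 8·3 + 6·1.

32 57
42 41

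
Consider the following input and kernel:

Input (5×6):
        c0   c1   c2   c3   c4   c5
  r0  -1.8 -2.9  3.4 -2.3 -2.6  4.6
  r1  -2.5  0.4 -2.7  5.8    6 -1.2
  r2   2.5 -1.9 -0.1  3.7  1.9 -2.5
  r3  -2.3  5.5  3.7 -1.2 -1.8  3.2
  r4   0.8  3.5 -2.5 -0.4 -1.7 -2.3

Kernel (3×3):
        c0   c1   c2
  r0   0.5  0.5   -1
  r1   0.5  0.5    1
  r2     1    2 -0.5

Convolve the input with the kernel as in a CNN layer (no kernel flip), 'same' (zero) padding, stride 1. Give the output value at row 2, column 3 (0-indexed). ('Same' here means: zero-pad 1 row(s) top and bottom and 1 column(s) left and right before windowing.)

1.45

The receptive field on the zero-padded input at this output position is [-2.7 5.8 6 / -0.1 3.7 1.9 / 3.7 -1.2 -1.8]. Elementwise product with the kernel and sum: -2.7·0.5 + 5.8·0.5 + 6·-1 + -0.1·0.5 + 3.7·0.5 + 1.9·1 + 3.7·1 + -1.2·2 + -1.8·-0.5.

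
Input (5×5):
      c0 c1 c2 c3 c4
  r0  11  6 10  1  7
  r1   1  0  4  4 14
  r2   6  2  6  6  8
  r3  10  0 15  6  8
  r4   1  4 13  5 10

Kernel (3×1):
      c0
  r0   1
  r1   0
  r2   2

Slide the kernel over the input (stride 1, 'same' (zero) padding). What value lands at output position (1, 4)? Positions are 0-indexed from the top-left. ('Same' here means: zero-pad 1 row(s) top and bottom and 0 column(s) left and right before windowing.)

The receptive field on the zero-padded input at this output position is [7 / 14 / 8]. Elementwise product with the kernel and sum: 7·1 + 8·2.

23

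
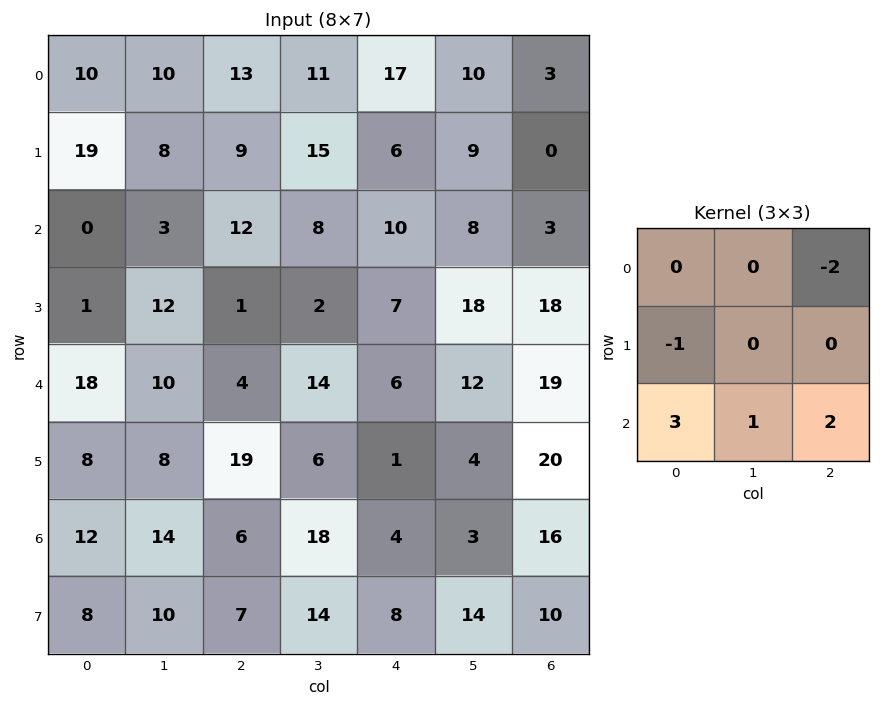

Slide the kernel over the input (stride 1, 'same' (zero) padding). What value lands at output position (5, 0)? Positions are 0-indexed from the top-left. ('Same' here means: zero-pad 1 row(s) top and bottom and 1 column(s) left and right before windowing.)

The receptive field on the zero-padded input at this output position is [0 18 10 / 0 8 8 / 0 12 14]. Elementwise product with the kernel and sum: 10·-2 + 0·-1 + 0·3 + 12·1 + 14·2.

20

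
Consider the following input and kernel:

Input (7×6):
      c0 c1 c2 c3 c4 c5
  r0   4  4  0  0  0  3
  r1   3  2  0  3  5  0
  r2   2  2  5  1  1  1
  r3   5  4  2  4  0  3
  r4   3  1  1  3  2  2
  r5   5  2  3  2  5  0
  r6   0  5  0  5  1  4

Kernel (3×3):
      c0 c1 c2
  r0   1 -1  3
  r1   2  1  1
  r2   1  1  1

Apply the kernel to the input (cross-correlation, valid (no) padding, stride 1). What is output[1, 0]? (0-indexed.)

23

The receptive field on the input at this output position is [3 2 0 / 2 2 5 / 5 4 2]. Elementwise product with the kernel and sum: 3·1 + 2·-1 + 0·3 + 2·2 + 2·1 + 5·1 + 5·1 + 4·1 + 2·1.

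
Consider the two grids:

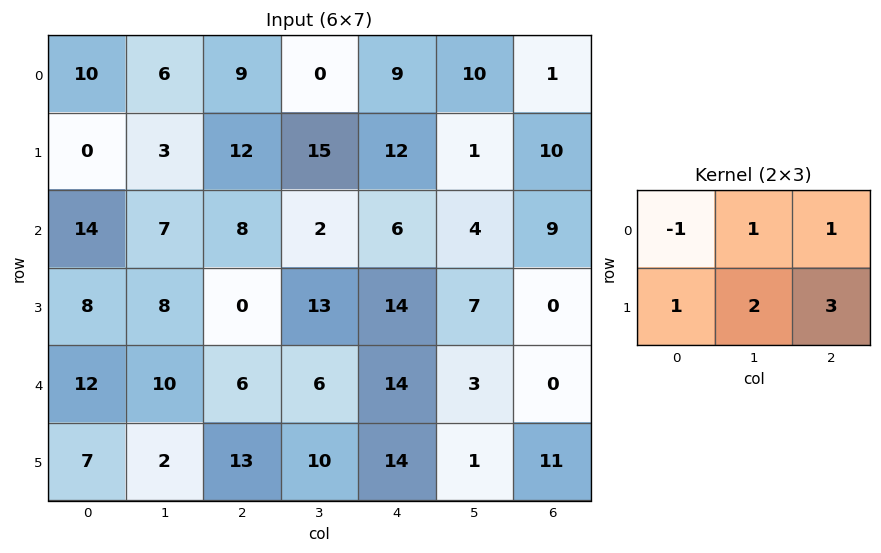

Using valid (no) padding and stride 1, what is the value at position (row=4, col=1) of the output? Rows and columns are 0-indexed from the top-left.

60

The receptive field on the input at this output position is [10 6 6 / 2 13 10]. Elementwise product with the kernel and sum: 10·-1 + 6·1 + 6·1 + 2·1 + 13·2 + 10·3.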